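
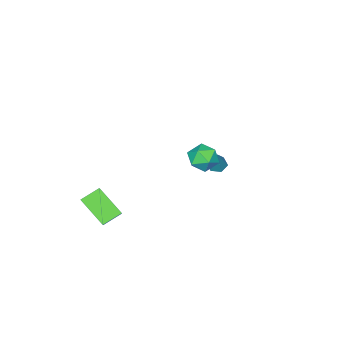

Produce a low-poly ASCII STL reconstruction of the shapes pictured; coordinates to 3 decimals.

solid 
facet normal -0.770 0.601 0.214
outer loop
vertex 0.274 2.047 1.591
vertex -0.259 1.271 1.854
vertex 0.288 1.735 2.518
endloop
endfacet
facet normal -0.149 0.937 0.317
outer loop
vertex 0.274 2.047 1.591
vertex 0.288 1.735 2.518
vertex 1.118 2.014 2.084
endloop
endfacet
facet normal 0.211 0.931 -0.299
outer loop
vertex 0.274 2.047 1.591
vertex 1.118 2.014 2.084
vertex 1.085 1.722 1.151
endloop
endfacet
facet normal -0.189 0.591 -0.784
outer loop
vertex 0.274 2.047 1.591
vertex 1.085 1.722 1.151
vertex 0.233 1.262 1.009
endloop
endfacet
facet normal -0.795 0.388 -0.467
outer loop
vertex 0.274 2.047 1.591
vertex 0.233 1.262 1.009
vertex -0.259 1.271 1.854
endloop
endfacet
facet normal 0.226 0.563 0.795
outer loop
vertex 1.118 2.014 2.084
vertex 0.288 1.735 2.518
vertex 1.107 1.218 2.651
endloop
endfacet
facet normal -0.779 0.021 0.627
outer loop
vertex 0.288 1.735 2.518
vertex -0.259 1.271 1.854
vertex 0.255 0.758 2.509
endloop
endfacet
facet normal -0.819 -0.326 -0.473
outer loop
vertex -0.259 1.271 1.854
vertex 0.233 1.262 1.009
vertex 0.222 0.466 1.576
endloop
endfacet
facet normal 0.163 0.004 -0.987
outer loop
vertex 0.233 1.262 1.009
vertex 1.085 1.722 1.151
vertex 1.052 0.745 1.142
endloop
endfacet
facet normal 0.809 0.553 -0.202
outer loop
vertex 1.085 1.722 1.151
vertex 1.118 2.014 2.084
vertex 1.599 1.209 1.806
endloop
endfacet
facet normal 0.189 -0.591 0.784
outer loop
vertex 1.066 0.433 2.069
vertex 1.107 1.218 2.651
vertex 0.255 0.758 2.509
endloop
endfacet
facet normal -0.211 -0.931 0.299
outer loop
vertex 1.066 0.433 2.069
vertex 0.255 0.758 2.509
vertex 0.222 0.466 1.576
endloop
endfacet
facet normal 0.149 -0.937 -0.317
outer loop
vertex 1.066 0.433 2.069
vertex 0.222 0.466 1.576
vertex 1.052 0.745 1.142
endloop
endfacet
facet normal 0.770 -0.601 -0.214
outer loop
vertex 1.066 0.433 2.069
vertex 1.052 0.745 1.142
vertex 1.599 1.209 1.806
endloop
endfacet
facet normal 0.795 -0.388 0.467
outer loop
vertex 1.066 0.433 2.069
vertex 1.599 1.209 1.806
vertex 1.107 1.218 2.651
endloop
endfacet
facet normal -0.163 -0.004 0.987
outer loop
vertex 0.255 0.758 2.509
vertex 1.107 1.218 2.651
vertex 0.288 1.735 2.518
endloop
endfacet
facet normal -0.809 -0.553 0.202
outer loop
vertex 0.222 0.466 1.576
vertex 0.255 0.758 2.509
vertex -0.259 1.271 1.854
endloop
endfacet
facet normal -0.226 -0.563 -0.795
outer loop
vertex 1.052 0.745 1.142
vertex 0.222 0.466 1.576
vertex 0.233 1.262 1.009
endloop
endfacet
facet normal 0.779 -0.021 -0.627
outer loop
vertex 1.599 1.209 1.806
vertex 1.052 0.745 1.142
vertex 1.085 1.722 1.151
endloop
endfacet
facet normal 0.819 0.326 0.473
outer loop
vertex 1.107 1.218 2.651
vertex 1.599 1.209 1.806
vertex 1.118 2.014 2.084
endloop
endfacet
facet normal -0.379 -0.319 -0.869
outer loop
vertex -3.618 -1.8 -3.483
vertex -4.197 -1.794 -3.233
vertex -3.971 -1.28 -3.52
endloop
endfacet
facet normal 0.815 0.538 -0.215
outer loop
vertex -3.618 -1.8 -3.483
vertex -3.971 -1.28 -3.52
vertex -3.523 -1.226 -1.687
endloop
endfacet
facet normal -0.378 -0.319 -0.869
outer loop
vertex -3.971 -1.28 -3.52
vertex -4.197 -1.794 -3.233
vertex -4.55 -1.273 -3.271
endloop
endfacet
facet normal -0.001 1.000 -0.029
outer loop
vertex -3.971 -1.28 -3.52
vertex -4.55 -1.273 -3.271
vertex -3.523 -1.226 -1.687
endloop
endfacet
facet normal -0.378 -0.320 -0.869
outer loop
vertex -4.55 -1.273 -3.271
vertex -4.197 -1.794 -3.233
vertex -4.775 -1.787 -2.984
endloop
endfacet
facet normal -0.705 0.555 0.441
outer loop
vertex -4.55 -1.273 -3.271
vertex -4.775 -1.787 -2.984
vertex -3.523 -1.226 -1.687
endloop
endfacet
facet normal -0.378 -0.318 -0.869
outer loop
vertex -4.775 -1.787 -2.984
vertex -4.197 -1.794 -3.233
vertex -4.423 -2.307 -2.947
endloop
endfacet
facet normal -0.594 -0.350 0.725
outer loop
vertex -4.775 -1.787 -2.984
vertex -4.423 -2.307 -2.947
vertex -3.523 -1.226 -1.687
endloop
endfacet
facet normal -0.378 -0.318 -0.869
outer loop
vertex -4.423 -2.307 -2.947
vertex -4.197 -1.794 -3.233
vertex -3.844 -2.314 -3.196
endloop
endfacet
facet normal 0.222 -0.813 0.539
outer loop
vertex -4.423 -2.307 -2.947
vertex -3.844 -2.314 -3.196
vertex -3.523 -1.226 -1.687
endloop
endfacet
facet normal -0.379 -0.319 -0.869
outer loop
vertex -3.844 -2.314 -3.196
vertex -4.197 -1.794 -3.233
vertex -3.618 -1.8 -3.483
endloop
endfacet
facet normal 0.927 -0.369 0.069
outer loop
vertex -3.844 -2.314 -3.196
vertex -3.618 -1.8 -3.483
vertex -3.523 -1.226 -1.687
endloop
endfacet
facet normal -0.553 -0.503 -0.664
outer loop
vertex 2.927 -4.381 -2.427
vertex 2.931 -2.725 -3.685
vertex 4.002 -4.814 -2.993
endloop
endfacet
facet normal -0.002 -0.796 0.605
outer loop
vertex 4.549 -4.315 -2.335
vertex 2.927 -4.381 -2.427
vertex 4.002 -4.814 -2.993
endloop
endfacet
facet normal -0.552 -0.503 -0.665
outer loop
vertex 4.002 -4.814 -2.993
vertex 2.931 -2.725 -3.685
vertex 4.006 -3.157 -4.251
endloop
endfacet
facet normal 0.834 -0.335 -0.439
outer loop
vertex 4.006 -3.157 -4.251
vertex 4.549 -4.315 -2.335
vertex 4.002 -4.814 -2.993
endloop
endfacet
facet normal -0.834 0.335 0.439
outer loop
vertex 2.927 -4.381 -2.427
vertex 3.478 -2.226 -3.027
vertex 2.931 -2.725 -3.685
endloop
endfacet
facet normal -0.002 -0.797 0.604
outer loop
vertex 3.474 -3.883 -1.769
vertex 2.927 -4.381 -2.427
vertex 4.549 -4.315 -2.335
endloop
endfacet
facet normal -0.834 0.335 0.439
outer loop
vertex 3.474 -3.883 -1.769
vertex 3.478 -2.226 -3.027
vertex 2.927 -4.381 -2.427
endloop
endfacet
facet normal 0.001 0.796 -0.605
outer loop
vertex 2.931 -2.725 -3.685
vertex 3.478 -2.226 -3.027
vertex 4.006 -3.157 -4.251
endloop
endfacet
facet normal 0.834 -0.335 -0.439
outer loop
vertex 4.553 -2.659 -3.593
vertex 4.549 -4.315 -2.335
vertex 4.006 -3.157 -4.251
endloop
endfacet
facet normal 0.002 0.796 -0.605
outer loop
vertex 4.006 -3.157 -4.251
vertex 3.478 -2.226 -3.027
vertex 4.553 -2.659 -3.593
endloop
endfacet
facet normal 0.552 0.503 0.665
outer loop
vertex 4.553 -2.659 -3.593
vertex 3.474 -3.883 -1.769
vertex 4.549 -4.315 -2.335
endloop
endfacet
facet normal 0.553 0.503 0.664
outer loop
vertex 3.478 -2.226 -3.027
vertex 3.474 -3.883 -1.769
vertex 4.553 -2.659 -3.593
endloop
endfacet

endsolid


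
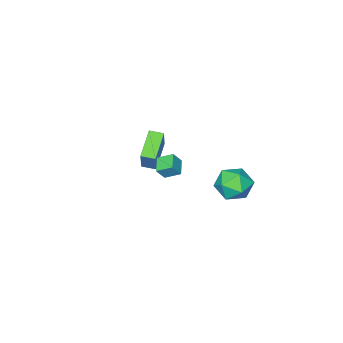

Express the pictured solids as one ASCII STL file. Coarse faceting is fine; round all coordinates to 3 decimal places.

solid 
facet normal -0.729 0.545 -0.413
outer loop
vertex -3.171 4.597 -2.275
vertex -3.973 3.766 -1.956
vertex -3.719 4.67 -1.211
endloop
endfacet
facet normal -0.204 0.964 -0.171
outer loop
vertex -3.171 4.597 -2.275
vertex -3.719 4.67 -1.211
vertex -2.546 4.903 -1.298
endloop
endfacet
facet normal 0.400 0.770 -0.497
outer loop
vertex -3.171 4.597 -2.275
vertex -2.546 4.903 -1.298
vertex -2.076 4.143 -2.097
endloop
endfacet
facet normal 0.249 0.232 -0.940
outer loop
vertex -3.171 4.597 -2.275
vertex -2.076 4.143 -2.097
vertex -2.958 3.44 -2.504
endloop
endfacet
facet normal -0.450 0.093 -0.888
outer loop
vertex -3.171 4.597 -2.275
vertex -2.958 3.44 -2.504
vertex -3.973 3.766 -1.956
endloop
endfacet
facet normal -0.128 0.840 0.528
outer loop
vertex -2.546 4.903 -1.298
vertex -3.719 4.67 -1.211
vertex -2.962 4.26 -0.376
endloop
endfacet
facet normal -0.977 0.162 0.136
outer loop
vertex -3.719 4.67 -1.211
vertex -3.973 3.766 -1.956
vertex -3.844 3.557 -0.783
endloop
endfacet
facet normal -0.525 -0.569 -0.633
outer loop
vertex -3.973 3.766 -1.956
vertex -2.958 3.44 -2.504
vertex -3.374 2.797 -1.582
endloop
endfacet
facet normal 0.605 -0.344 -0.718
outer loop
vertex -2.958 3.44 -2.504
vertex -2.076 4.143 -2.097
vertex -2.201 3.03 -1.669
endloop
endfacet
facet normal 0.851 0.526 0.000
outer loop
vertex -2.076 4.143 -2.097
vertex -2.546 4.903 -1.298
vertex -1.947 3.934 -0.924
endloop
endfacet
facet normal -0.249 -0.232 0.940
outer loop
vertex -2.749 3.103 -0.605
vertex -2.962 4.26 -0.376
vertex -3.844 3.557 -0.783
endloop
endfacet
facet normal -0.400 -0.770 0.497
outer loop
vertex -2.749 3.103 -0.605
vertex -3.844 3.557 -0.783
vertex -3.374 2.797 -1.582
endloop
endfacet
facet normal 0.204 -0.964 0.171
outer loop
vertex -2.749 3.103 -0.605
vertex -3.374 2.797 -1.582
vertex -2.201 3.03 -1.669
endloop
endfacet
facet normal 0.729 -0.545 0.413
outer loop
vertex -2.749 3.103 -0.605
vertex -2.201 3.03 -1.669
vertex -1.947 3.934 -0.924
endloop
endfacet
facet normal 0.450 -0.093 0.888
outer loop
vertex -2.749 3.103 -0.605
vertex -1.947 3.934 -0.924
vertex -2.962 4.26 -0.376
endloop
endfacet
facet normal -0.605 0.344 0.718
outer loop
vertex -3.844 3.557 -0.783
vertex -2.962 4.26 -0.376
vertex -3.719 4.67 -1.211
endloop
endfacet
facet normal -0.851 -0.526 -0.000
outer loop
vertex -3.374 2.797 -1.582
vertex -3.844 3.557 -0.783
vertex -3.973 3.766 -1.956
endloop
endfacet
facet normal 0.128 -0.840 -0.528
outer loop
vertex -2.201 3.03 -1.669
vertex -3.374 2.797 -1.582
vertex -2.958 3.44 -2.504
endloop
endfacet
facet normal 0.977 -0.162 -0.136
outer loop
vertex -1.947 3.934 -0.924
vertex -2.201 3.03 -1.669
vertex -2.076 4.143 -2.097
endloop
endfacet
facet normal 0.525 0.569 0.633
outer loop
vertex -2.962 4.26 -0.376
vertex -1.947 3.934 -0.924
vertex -2.546 4.903 -1.298
endloop
endfacet
facet normal -0.556 0.127 -0.821
outer loop
vertex -0.488 0.999 -0.144
vertex -1.011 1.739 0.325
vertex 0.185 1.697 -0.492
endloop
endfacet
facet normal 0.513 -0.724 -0.460
outer loop
vertex 0.691 1.581 0.255
vertex -0.488 0.999 -0.144
vertex 0.185 1.697 -0.492
endloop
endfacet
facet normal -0.556 0.127 -0.821
outer loop
vertex 0.185 1.697 -0.492
vertex -1.011 1.739 0.325
vertex -0.338 2.436 -0.023
endloop
endfacet
facet normal 0.654 0.677 -0.338
outer loop
vertex -0.338 2.436 -0.023
vertex 0.691 1.581 0.255
vertex 0.185 1.697 -0.492
endloop
endfacet
facet normal -0.654 -0.677 0.338
outer loop
vertex -0.488 0.999 -0.144
vertex -0.505 1.623 1.072
vertex -1.011 1.739 0.325
endloop
endfacet
facet normal 0.513 -0.725 -0.459
outer loop
vertex 0.018 0.884 0.603
vertex -0.488 0.999 -0.144
vertex 0.691 1.581 0.255
endloop
endfacet
facet normal -0.653 -0.677 0.338
outer loop
vertex 0.018 0.884 0.603
vertex -0.505 1.623 1.072
vertex -0.488 0.999 -0.144
endloop
endfacet
facet normal -0.513 0.725 0.460
outer loop
vertex -1.011 1.739 0.325
vertex -0.505 1.623 1.072
vertex -0.338 2.436 -0.023
endloop
endfacet
facet normal 0.654 0.677 -0.339
outer loop
vertex 0.168 2.321 0.724
vertex 0.691 1.581 0.255
vertex -0.338 2.436 -0.023
endloop
endfacet
facet normal -0.514 0.724 0.460
outer loop
vertex -0.338 2.436 -0.023
vertex -0.505 1.623 1.072
vertex 0.168 2.321 0.724
endloop
endfacet
facet normal 0.556 -0.127 0.821
outer loop
vertex 0.168 2.321 0.724
vertex 0.018 0.884 0.603
vertex 0.691 1.581 0.255
endloop
endfacet
facet normal 0.557 -0.127 0.821
outer loop
vertex -0.505 1.623 1.072
vertex 0.018 0.884 0.603
vertex 0.168 2.321 0.724
endloop
endfacet
facet normal -0.355 -0.380 -0.854
outer loop
vertex -4.101 -4.432 -3.197
vertex -4.611 -3.722 -3.301
vertex -2.663 -3.543 -4.189
endloop
endfacet
facet normal 0.580 -0.806 0.117
outer loop
vertex -1.929 -2.758 -2.419
vertex -4.101 -4.432 -3.197
vertex -2.663 -3.543 -4.189
endloop
endfacet
facet normal -0.355 -0.379 -0.855
outer loop
vertex -2.663 -3.543 -4.189
vertex -4.611 -3.722 -3.301
vertex -3.173 -2.833 -4.292
endloop
endfacet
facet normal 0.734 0.454 -0.506
outer loop
vertex -3.173 -2.833 -4.292
vertex -1.929 -2.758 -2.419
vertex -2.663 -3.543 -4.189
endloop
endfacet
facet normal -0.734 -0.453 0.505
outer loop
vertex -4.101 -4.432 -3.197
vertex -3.877 -2.937 -1.531
vertex -4.611 -3.722 -3.301
endloop
endfacet
facet normal 0.579 -0.806 0.117
outer loop
vertex -3.367 -3.647 -1.428
vertex -4.101 -4.432 -3.197
vertex -1.929 -2.758 -2.419
endloop
endfacet
facet normal -0.734 -0.454 0.506
outer loop
vertex -3.367 -3.647 -1.428
vertex -3.877 -2.937 -1.531
vertex -4.101 -4.432 -3.197
endloop
endfacet
facet normal -0.579 0.806 -0.117
outer loop
vertex -4.611 -3.722 -3.301
vertex -3.877 -2.937 -1.531
vertex -3.173 -2.833 -4.292
endloop
endfacet
facet normal 0.734 0.453 -0.506
outer loop
vertex -2.439 -2.048 -2.523
vertex -1.929 -2.758 -2.419
vertex -3.173 -2.833 -4.292
endloop
endfacet
facet normal -0.580 0.806 -0.117
outer loop
vertex -3.173 -2.833 -4.292
vertex -3.877 -2.937 -1.531
vertex -2.439 -2.048 -2.523
endloop
endfacet
facet normal 0.354 0.380 0.855
outer loop
vertex -2.439 -2.048 -2.523
vertex -3.367 -3.647 -1.428
vertex -1.929 -2.758 -2.419
endloop
endfacet
facet normal 0.355 0.379 0.855
outer loop
vertex -3.877 -2.937 -1.531
vertex -3.367 -3.647 -1.428
vertex -2.439 -2.048 -2.523
endloop
endfacet

endsolid


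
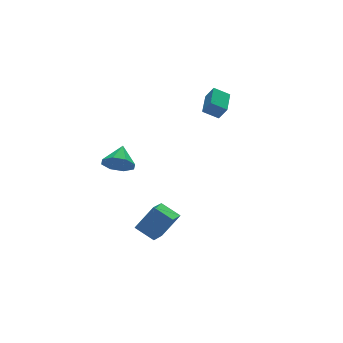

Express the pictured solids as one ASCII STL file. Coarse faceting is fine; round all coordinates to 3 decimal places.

solid 
facet normal -0.577 -0.793 -0.194
outer loop
vertex 2.867 2.389 3.967
vertex 2.546 2.835 3.096
vertex 3.735 1.897 3.395
endloop
endfacet
facet normal 0.312 -0.433 0.846
outer loop
vertex 4.774 3.325 3.744
vertex 2.867 2.389 3.967
vertex 3.735 1.897 3.395
endloop
endfacet
facet normal -0.577 -0.793 -0.194
outer loop
vertex 3.735 1.897 3.395
vertex 2.546 2.835 3.096
vertex 3.414 2.343 2.524
endloop
endfacet
facet normal 0.755 -0.428 -0.497
outer loop
vertex 3.414 2.343 2.524
vertex 4.774 3.325 3.744
vertex 3.735 1.897 3.395
endloop
endfacet
facet normal -0.755 0.428 0.497
outer loop
vertex 2.867 2.389 3.967
vertex 3.585 4.263 3.445
vertex 2.546 2.835 3.096
endloop
endfacet
facet normal 0.312 -0.433 0.846
outer loop
vertex 3.906 3.817 4.316
vertex 2.867 2.389 3.967
vertex 4.774 3.325 3.744
endloop
endfacet
facet normal -0.755 0.428 0.497
outer loop
vertex 3.906 3.817 4.316
vertex 3.585 4.263 3.445
vertex 2.867 2.389 3.967
endloop
endfacet
facet normal -0.312 0.433 -0.846
outer loop
vertex 2.546 2.835 3.096
vertex 3.585 4.263 3.445
vertex 3.414 2.343 2.524
endloop
endfacet
facet normal 0.755 -0.428 -0.497
outer loop
vertex 4.453 3.771 2.873
vertex 4.774 3.325 3.744
vertex 3.414 2.343 2.524
endloop
endfacet
facet normal -0.312 0.433 -0.846
outer loop
vertex 3.414 2.343 2.524
vertex 3.585 4.263 3.445
vertex 4.453 3.771 2.873
endloop
endfacet
facet normal 0.577 0.793 0.194
outer loop
vertex 4.453 3.771 2.873
vertex 3.906 3.817 4.316
vertex 4.774 3.325 3.744
endloop
endfacet
facet normal 0.577 0.793 0.194
outer loop
vertex 3.585 4.263 3.445
vertex 3.906 3.817 4.316
vertex 4.453 3.771 2.873
endloop
endfacet
facet normal -0.549 -0.655 -0.518
outer loop
vertex -3.456 0.276 1.206
vertex -4.31 0.599 1.703
vertex -3.818 0.877 0.83
endloop
endfacet
facet normal 0.886 0.329 -0.328
outer loop
vertex -3.456 0.276 1.206
vertex -3.818 0.877 0.83
vertex -3.47 1.601 2.497
endloop
endfacet
facet normal -0.550 -0.655 -0.518
outer loop
vertex -3.818 0.877 0.83
vertex -4.31 0.599 1.703
vertex -4.468 1.315 0.966
endloop
endfacet
facet normal 0.439 0.787 -0.433
outer loop
vertex -3.818 0.877 0.83
vertex -4.468 1.315 0.966
vertex -3.47 1.601 2.497
endloop
endfacet
facet normal -0.549 -0.655 -0.519
outer loop
vertex -4.468 1.315 0.966
vertex -4.31 0.599 1.703
vertex -5.026 1.334 1.533
endloop
endfacet
facet normal -0.093 0.988 -0.124
outer loop
vertex -4.468 1.315 0.966
vertex -5.026 1.334 1.533
vertex -3.47 1.601 2.497
endloop
endfacet
facet normal -0.550 -0.655 -0.518
outer loop
vertex -5.026 1.334 1.533
vertex -4.31 0.599 1.703
vertex -5.165 0.923 2.2
endloop
endfacet
facet normal -0.400 0.815 0.419
outer loop
vertex -5.026 1.334 1.533
vertex -5.165 0.923 2.2
vertex -3.47 1.601 2.497
endloop
endfacet
facet normal -0.550 -0.655 -0.519
outer loop
vertex -5.165 0.923 2.2
vertex -4.31 0.599 1.703
vertex -4.803 0.321 2.576
endloop
endfacet
facet normal -0.301 0.368 0.880
outer loop
vertex -5.165 0.923 2.2
vertex -4.803 0.321 2.576
vertex -3.47 1.601 2.497
endloop
endfacet
facet normal -0.550 -0.655 -0.519
outer loop
vertex -4.803 0.321 2.576
vertex -4.31 0.599 1.703
vertex -4.153 -0.117 2.44
endloop
endfacet
facet normal 0.145 -0.090 0.985
outer loop
vertex -4.803 0.321 2.576
vertex -4.153 -0.117 2.44
vertex -3.47 1.601 2.497
endloop
endfacet
facet normal -0.550 -0.655 -0.519
outer loop
vertex -4.153 -0.117 2.44
vertex -4.31 0.599 1.703
vertex -3.595 -0.136 1.873
endloop
endfacet
facet normal 0.677 -0.292 0.676
outer loop
vertex -4.153 -0.117 2.44
vertex -3.595 -0.136 1.873
vertex -3.47 1.601 2.497
endloop
endfacet
facet normal -0.550 -0.655 -0.519
outer loop
vertex -3.595 -0.136 1.873
vertex -4.31 0.599 1.703
vertex -3.456 0.276 1.206
endloop
endfacet
facet normal 0.984 -0.118 0.132
outer loop
vertex -3.595 -0.136 1.873
vertex -3.456 0.276 1.206
vertex -3.47 1.601 2.497
endloop
endfacet
facet normal -0.470 0.754 0.459
outer loop
vertex -2.827 -0.905 -1.578
vertex -1.724 0.157 -2.192
vertex -3.933 -0.652 -3.127
endloop
endfacet
facet normal -0.669 -0.644 0.372
outer loop
vertex -3.256 -1.737 -3.788
vertex -2.827 -0.905 -1.578
vertex -3.933 -0.652 -3.127
endloop
endfacet
facet normal -0.470 0.753 0.459
outer loop
vertex -3.933 -0.652 -3.127
vertex -1.724 0.157 -2.192
vertex -2.83 0.411 -3.741
endloop
endfacet
facet normal -0.576 0.132 -0.807
outer loop
vertex -2.83 0.411 -3.741
vertex -3.256 -1.737 -3.788
vertex -3.933 -0.652 -3.127
endloop
endfacet
facet normal 0.576 -0.132 0.807
outer loop
vertex -2.827 -0.905 -1.578
vertex -1.047 -0.928 -2.853
vertex -1.724 0.157 -2.192
endloop
endfacet
facet normal -0.669 -0.643 0.372
outer loop
vertex -2.15 -1.991 -2.239
vertex -2.827 -0.905 -1.578
vertex -3.256 -1.737 -3.788
endloop
endfacet
facet normal 0.576 -0.132 0.807
outer loop
vertex -2.15 -1.991 -2.239
vertex -1.047 -0.928 -2.853
vertex -2.827 -0.905 -1.578
endloop
endfacet
facet normal 0.669 0.644 -0.372
outer loop
vertex -1.724 0.157 -2.192
vertex -1.047 -0.928 -2.853
vertex -2.83 0.411 -3.741
endloop
endfacet
facet normal -0.576 0.132 -0.807
outer loop
vertex -2.153 -0.675 -4.402
vertex -3.256 -1.737 -3.788
vertex -2.83 0.411 -3.741
endloop
endfacet
facet normal 0.669 0.644 -0.372
outer loop
vertex -2.83 0.411 -3.741
vertex -1.047 -0.928 -2.853
vertex -2.153 -0.675 -4.402
endloop
endfacet
facet normal 0.470 -0.754 -0.459
outer loop
vertex -2.153 -0.675 -4.402
vertex -2.15 -1.991 -2.239
vertex -3.256 -1.737 -3.788
endloop
endfacet
facet normal 0.471 -0.753 -0.459
outer loop
vertex -1.047 -0.928 -2.853
vertex -2.15 -1.991 -2.239
vertex -2.153 -0.675 -4.402
endloop
endfacet

endsolid


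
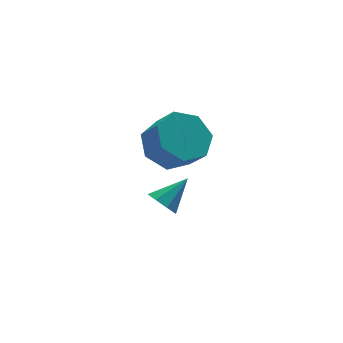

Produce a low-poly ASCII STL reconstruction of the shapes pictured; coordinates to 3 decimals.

solid 
facet normal -0.791 -0.158 -0.591
outer loop
vertex -1.726 -2.568 2.492
vertex -2.001 -2.746 2.908
vertex -1.927 -2.272 2.682
endloop
endfacet
facet normal 0.651 0.671 -0.356
outer loop
vertex -1.726 -2.568 2.492
vertex -1.927 -2.272 2.682
vertex -1.139 -2.574 3.552
endloop
endfacet
facet normal -0.791 -0.158 -0.591
outer loop
vertex -1.927 -2.272 2.682
vertex -2.001 -2.746 2.908
vertex -2.172 -2.254 3.005
endloop
endfacet
facet normal 0.233 0.965 0.123
outer loop
vertex -1.927 -2.272 2.682
vertex -2.172 -2.254 3.005
vertex -1.139 -2.574 3.552
endloop
endfacet
facet normal -0.791 -0.158 -0.592
outer loop
vertex -2.172 -2.254 3.005
vertex -2.001 -2.746 2.908
vertex -2.317 -2.524 3.271
endloop
endfacet
facet normal -0.129 0.730 0.671
outer loop
vertex -2.172 -2.254 3.005
vertex -2.317 -2.524 3.271
vertex -1.139 -2.574 3.552
endloop
endfacet
facet normal -0.791 -0.159 -0.591
outer loop
vertex -2.317 -2.524 3.271
vertex -2.001 -2.746 2.908
vertex -2.277 -2.924 3.325
endloop
endfacet
facet normal -0.226 0.108 0.968
outer loop
vertex -2.317 -2.524 3.271
vertex -2.277 -2.924 3.325
vertex -1.139 -2.574 3.552
endloop
endfacet
facet normal -0.791 -0.158 -0.591
outer loop
vertex -2.277 -2.924 3.325
vertex -2.001 -2.746 2.908
vertex -2.075 -3.22 3.134
endloop
endfacet
facet normal -0.001 -0.543 0.840
outer loop
vertex -2.277 -2.924 3.325
vertex -2.075 -3.22 3.134
vertex -1.139 -2.574 3.552
endloop
endfacet
facet normal -0.792 -0.157 -0.590
outer loop
vertex -2.075 -3.22 3.134
vertex -2.001 -2.746 2.908
vertex -1.831 -3.238 2.811
endloop
endfacet
facet normal 0.415 -0.835 0.360
outer loop
vertex -2.075 -3.22 3.134
vertex -1.831 -3.238 2.811
vertex -1.139 -2.574 3.552
endloop
endfacet
facet normal -0.791 -0.157 -0.591
outer loop
vertex -1.831 -3.238 2.811
vertex -2.001 -2.746 2.908
vertex -1.686 -2.968 2.545
endloop
endfacet
facet normal 0.777 -0.601 -0.187
outer loop
vertex -1.831 -3.238 2.811
vertex -1.686 -2.968 2.545
vertex -1.139 -2.574 3.552
endloop
endfacet
facet normal -0.791 -0.157 -0.591
outer loop
vertex -1.686 -2.968 2.545
vertex -2.001 -2.746 2.908
vertex -1.726 -2.568 2.492
endloop
endfacet
facet normal 0.875 0.023 -0.484
outer loop
vertex -1.686 -2.968 2.545
vertex -1.726 -2.568 2.492
vertex -1.139 -2.574 3.552
endloop
endfacet
facet normal -0.203 0.631 -0.749
outer loop
vertex 0.314 0.221 1.647
vertex -0.096 0.801 2.247
vertex 0.795 0.774 1.983
endloop
endfacet
facet normal 0.777 -0.362 -0.515
outer loop
vertex 0.314 0.221 1.647
vertex 0.795 0.774 1.983
vertex 0.526 -0.442 2.433
endloop
endfacet
facet normal 0.777 -0.362 -0.515
outer loop
vertex 0.526 -0.442 2.433
vertex 0.795 0.774 1.983
vertex 1.008 0.112 2.77
endloop
endfacet
facet normal 0.202 -0.631 0.749
outer loop
vertex 0.526 -0.442 2.433
vertex 1.008 0.112 2.77
vertex 0.116 0.139 3.033
endloop
endfacet
facet normal -0.203 0.631 -0.749
outer loop
vertex 0.795 0.774 1.983
vertex -0.096 0.801 2.247
vertex 0.605 1.348 2.518
endloop
endfacet
facet normal 0.950 0.311 0.004
outer loop
vertex 0.795 0.774 1.983
vertex 0.605 1.348 2.518
vertex 1.008 0.112 2.77
endloop
endfacet
facet normal 0.950 0.311 0.004
outer loop
vertex 1.008 0.112 2.77
vertex 0.605 1.348 2.518
vertex 0.818 0.686 3.304
endloop
endfacet
facet normal 0.202 -0.630 0.750
outer loop
vertex 1.008 0.112 2.77
vertex 0.818 0.686 3.304
vertex 0.116 0.139 3.033
endloop
endfacet
facet normal -0.202 0.630 -0.749
outer loop
vertex 0.605 1.348 2.518
vertex -0.096 0.801 2.247
vertex -0.113 1.51 2.848
endloop
endfacet
facet normal 0.408 0.750 0.521
outer loop
vertex 0.605 1.348 2.518
vertex -0.113 1.51 2.848
vertex 0.818 0.686 3.304
endloop
endfacet
facet normal 0.409 0.750 0.520
outer loop
vertex 0.818 0.686 3.304
vertex -0.113 1.51 2.848
vertex 0.1 0.848 3.635
endloop
endfacet
facet normal 0.203 -0.631 0.749
outer loop
vertex 0.818 0.686 3.304
vertex 0.1 0.848 3.635
vertex 0.116 0.139 3.033
endloop
endfacet
facet normal -0.203 0.630 -0.749
outer loop
vertex -0.113 1.51 2.848
vertex -0.096 0.801 2.247
vertex -0.818 1.138 2.726
endloop
endfacet
facet normal -0.441 0.624 0.645
outer loop
vertex -0.113 1.51 2.848
vertex -0.818 1.138 2.726
vertex 0.1 0.848 3.635
endloop
endfacet
facet normal -0.441 0.624 0.645
outer loop
vertex 0.1 0.848 3.635
vertex -0.818 1.138 2.726
vertex -0.606 0.476 3.512
endloop
endfacet
facet normal 0.202 -0.631 0.749
outer loop
vertex 0.1 0.848 3.635
vertex -0.606 0.476 3.512
vertex 0.116 0.139 3.033
endloop
endfacet
facet normal -0.202 0.631 -0.749
outer loop
vertex -0.818 1.138 2.726
vertex -0.096 0.801 2.247
vertex -0.98 0.513 2.243
endloop
endfacet
facet normal -0.959 0.029 0.283
outer loop
vertex -0.818 1.138 2.726
vertex -0.98 0.513 2.243
vertex -0.606 0.476 3.512
endloop
endfacet
facet normal -0.959 0.029 0.283
outer loop
vertex -0.606 0.476 3.512
vertex -0.98 0.513 2.243
vertex -0.768 -0.15 3.029
endloop
endfacet
facet normal 0.203 -0.631 0.749
outer loop
vertex -0.606 0.476 3.512
vertex -0.768 -0.15 3.029
vertex 0.116 0.139 3.033
endloop
endfacet
facet normal -0.202 0.631 -0.749
outer loop
vertex -0.98 0.513 2.243
vertex -0.096 0.801 2.247
vertex -0.476 0.104 1.762
endloop
endfacet
facet normal -0.755 -0.587 -0.292
outer loop
vertex -0.98 0.513 2.243
vertex -0.476 0.104 1.762
vertex -0.768 -0.15 3.029
endloop
endfacet
facet normal -0.754 -0.588 -0.292
outer loop
vertex -0.768 -0.15 3.029
vertex -0.476 0.104 1.762
vertex -0.264 -0.558 2.549
endloop
endfacet
facet normal 0.203 -0.631 0.749
outer loop
vertex -0.768 -0.15 3.029
vertex -0.264 -0.558 2.549
vertex 0.116 0.139 3.033
endloop
endfacet
facet normal -0.202 0.631 -0.749
outer loop
vertex -0.476 0.104 1.762
vertex -0.096 0.801 2.247
vertex 0.314 0.221 1.647
endloop
endfacet
facet normal 0.019 -0.763 -0.647
outer loop
vertex -0.476 0.104 1.762
vertex 0.314 0.221 1.647
vertex -0.264 -0.558 2.549
endloop
endfacet
facet normal 0.017 -0.762 -0.647
outer loop
vertex -0.264 -0.558 2.549
vertex 0.314 0.221 1.647
vertex 0.526 -0.442 2.433
endloop
endfacet
facet normal 0.203 -0.631 0.749
outer loop
vertex -0.264 -0.558 2.549
vertex 0.526 -0.442 2.433
vertex 0.116 0.139 3.033
endloop
endfacet

endsolid


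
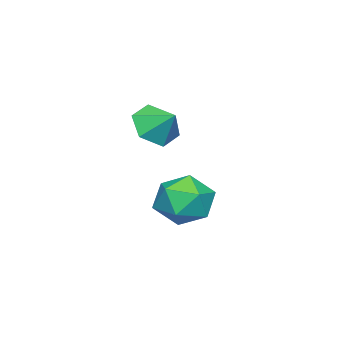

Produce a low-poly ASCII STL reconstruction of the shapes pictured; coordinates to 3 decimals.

solid 
facet normal -0.248 -0.776 -0.581
outer loop
vertex 1.001 3.162 2.404
vertex 0.139 3.259 2.642
vertex 0.459 3.695 1.923
endloop
endfacet
facet normal 0.758 0.635 -0.151
outer loop
vertex 1.001 3.162 2.404
vertex 0.459 3.695 1.923
vertex 0.401 4.081 3.258
endloop
endfacet
facet normal -0.247 -0.776 -0.581
outer loop
vertex 0.459 3.695 1.923
vertex 0.139 3.259 2.642
vertex -0.404 3.792 2.161
endloop
endfacet
facet normal 0.032 0.961 -0.276
outer loop
vertex 0.459 3.695 1.923
vertex -0.404 3.792 2.161
vertex 0.401 4.081 3.258
endloop
endfacet
facet normal -0.248 -0.776 -0.580
outer loop
vertex -0.404 3.792 2.161
vertex 0.139 3.259 2.642
vertex -0.724 3.356 2.881
endloop
endfacet
facet normal -0.579 0.785 0.218
outer loop
vertex -0.404 3.792 2.161
vertex -0.724 3.356 2.881
vertex 0.401 4.081 3.258
endloop
endfacet
facet normal -0.248 -0.776 -0.580
outer loop
vertex -0.724 3.356 2.881
vertex 0.139 3.259 2.642
vertex -0.181 2.823 3.362
endloop
endfacet
facet normal -0.464 0.284 0.839
outer loop
vertex -0.724 3.356 2.881
vertex -0.181 2.823 3.362
vertex 0.401 4.081 3.258
endloop
endfacet
facet normal -0.248 -0.776 -0.580
outer loop
vertex -0.181 2.823 3.362
vertex 0.139 3.259 2.642
vertex 0.681 2.726 3.123
endloop
endfacet
facet normal 0.263 -0.042 0.964
outer loop
vertex -0.181 2.823 3.362
vertex 0.681 2.726 3.123
vertex 0.401 4.081 3.258
endloop
endfacet
facet normal -0.248 -0.776 -0.581
outer loop
vertex 0.681 2.726 3.123
vertex 0.139 3.259 2.642
vertex 1.001 3.162 2.404
endloop
endfacet
facet normal 0.873 0.134 0.469
outer loop
vertex 0.681 2.726 3.123
vertex 1.001 3.162 2.404
vertex 0.401 4.081 3.258
endloop
endfacet
facet normal -0.940 0.335 -0.057
outer loop
vertex -1.692 3.929 -1.477
vertex -1.928 3.427 -0.535
vertex -1.561 4.457 -0.528
endloop
endfacet
facet normal -0.489 0.789 -0.372
outer loop
vertex -1.692 3.929 -1.477
vertex -1.561 4.457 -0.528
vertex -0.808 4.552 -1.316
endloop
endfacet
facet normal -0.146 0.436 -0.888
outer loop
vertex -1.692 3.929 -1.477
vertex -0.808 4.552 -1.316
vertex -0.71 3.581 -1.809
endloop
endfacet
facet normal -0.385 -0.236 -0.892
outer loop
vertex -1.692 3.929 -1.477
vertex -0.71 3.581 -1.809
vertex -1.402 2.885 -1.326
endloop
endfacet
facet normal -0.876 -0.298 -0.378
outer loop
vertex -1.692 3.929 -1.477
vertex -1.402 2.885 -1.326
vertex -1.928 3.427 -0.535
endloop
endfacet
facet normal -0.007 0.994 0.114
outer loop
vertex -0.808 4.552 -1.316
vertex -1.561 4.457 -0.528
vertex -0.498 4.435 -0.274
endloop
endfacet
facet normal -0.738 0.259 0.623
outer loop
vertex -1.561 4.457 -0.528
vertex -1.928 3.427 -0.535
vertex -1.19 3.739 0.209
endloop
endfacet
facet normal -0.635 -0.766 0.103
outer loop
vertex -1.928 3.427 -0.535
vertex -1.402 2.885 -1.326
vertex -1.092 2.768 -0.284
endloop
endfacet
facet normal 0.160 -0.665 -0.729
outer loop
vertex -1.402 2.885 -1.326
vertex -0.71 3.581 -1.809
vertex -0.339 2.863 -1.072
endloop
endfacet
facet normal 0.549 0.422 -0.722
outer loop
vertex -0.71 3.581 -1.809
vertex -0.808 4.552 -1.316
vertex 0.028 3.893 -1.065
endloop
endfacet
facet normal 0.385 0.236 0.892
outer loop
vertex -0.208 3.391 -0.123
vertex -0.498 4.435 -0.274
vertex -1.19 3.739 0.209
endloop
endfacet
facet normal 0.146 -0.436 0.888
outer loop
vertex -0.208 3.391 -0.123
vertex -1.19 3.739 0.209
vertex -1.092 2.768 -0.284
endloop
endfacet
facet normal 0.489 -0.789 0.372
outer loop
vertex -0.208 3.391 -0.123
vertex -1.092 2.768 -0.284
vertex -0.339 2.863 -1.072
endloop
endfacet
facet normal 0.940 -0.335 0.057
outer loop
vertex -0.208 3.391 -0.123
vertex -0.339 2.863 -1.072
vertex 0.028 3.893 -1.065
endloop
endfacet
facet normal 0.876 0.298 0.378
outer loop
vertex -0.208 3.391 -0.123
vertex 0.028 3.893 -1.065
vertex -0.498 4.435 -0.274
endloop
endfacet
facet normal -0.160 0.665 0.729
outer loop
vertex -1.19 3.739 0.209
vertex -0.498 4.435 -0.274
vertex -1.561 4.457 -0.528
endloop
endfacet
facet normal -0.549 -0.422 0.722
outer loop
vertex -1.092 2.768 -0.284
vertex -1.19 3.739 0.209
vertex -1.928 3.427 -0.535
endloop
endfacet
facet normal 0.007 -0.994 -0.114
outer loop
vertex -0.339 2.863 -1.072
vertex -1.092 2.768 -0.284
vertex -1.402 2.885 -1.326
endloop
endfacet
facet normal 0.738 -0.259 -0.623
outer loop
vertex 0.028 3.893 -1.065
vertex -0.339 2.863 -1.072
vertex -0.71 3.581 -1.809
endloop
endfacet
facet normal 0.635 0.766 -0.103
outer loop
vertex -0.498 4.435 -0.274
vertex 0.028 3.893 -1.065
vertex -0.808 4.552 -1.316
endloop
endfacet

endsolid


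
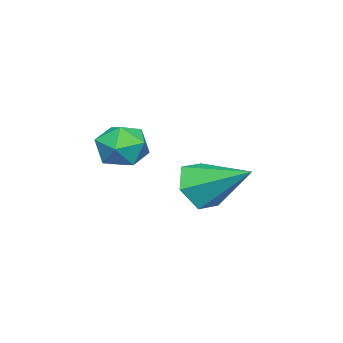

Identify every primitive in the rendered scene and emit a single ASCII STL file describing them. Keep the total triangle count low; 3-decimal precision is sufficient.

solid 
facet normal -0.121 -0.876 -0.466
outer loop
vertex 1.401 1.739 -2.774
vertex 0.787 1.492 -2.151
vertex 0.521 1.929 -2.903
endloop
endfacet
facet normal 0.251 0.738 -0.626
outer loop
vertex 1.401 1.739 -2.774
vertex 0.521 1.929 -2.903
vertex 1.013 3.148 -1.269
endloop
endfacet
facet normal -0.120 -0.876 -0.467
outer loop
vertex 0.521 1.929 -2.903
vertex 0.787 1.492 -2.151
vertex -0.094 1.681 -2.28
endloop
endfacet
facet normal -0.625 0.704 -0.337
outer loop
vertex 0.521 1.929 -2.903
vertex -0.094 1.681 -2.28
vertex 1.013 3.148 -1.269
endloop
endfacet
facet normal -0.120 -0.876 -0.466
outer loop
vertex -0.094 1.681 -2.28
vertex 0.787 1.492 -2.151
vertex 0.172 1.244 -1.527
endloop
endfacet
facet normal -0.830 0.303 0.469
outer loop
vertex -0.094 1.681 -2.28
vertex 0.172 1.244 -1.527
vertex 1.013 3.148 -1.269
endloop
endfacet
facet normal -0.120 -0.876 -0.466
outer loop
vertex 0.172 1.244 -1.527
vertex 0.787 1.492 -2.151
vertex 1.053 1.055 -1.398
endloop
endfacet
facet normal -0.158 -0.064 0.985
outer loop
vertex 0.172 1.244 -1.527
vertex 1.053 1.055 -1.398
vertex 1.013 3.148 -1.269
endloop
endfacet
facet normal -0.120 -0.876 -0.466
outer loop
vertex 1.053 1.055 -1.398
vertex 0.787 1.492 -2.151
vertex 1.667 1.303 -2.022
endloop
endfacet
facet normal 0.718 -0.029 0.695
outer loop
vertex 1.053 1.055 -1.398
vertex 1.667 1.303 -2.022
vertex 1.013 3.148 -1.269
endloop
endfacet
facet normal -0.120 -0.877 -0.466
outer loop
vertex 1.667 1.303 -2.022
vertex 0.787 1.492 -2.151
vertex 1.401 1.739 -2.774
endloop
endfacet
facet normal 0.922 0.372 -0.110
outer loop
vertex 1.667 1.303 -2.022
vertex 1.401 1.739 -2.774
vertex 1.013 3.148 -1.269
endloop
endfacet
facet normal 0.008 0.961 -0.277
outer loop
vertex 1.546 -0.169 -1.369
vertex 0.707 -0.097 -1.142
vertex 1.333 0.067 -0.556
endloop
endfacet
facet normal 0.652 0.757 -0.049
outer loop
vertex 1.546 -0.169 -1.369
vertex 1.333 0.067 -0.556
vertex 1.982 -0.501 -0.69
endloop
endfacet
facet normal 0.866 0.210 -0.453
outer loop
vertex 1.546 -0.169 -1.369
vertex 1.982 -0.501 -0.69
vertex 1.757 -1.015 -1.358
endloop
endfacet
facet normal 0.354 0.076 -0.932
outer loop
vertex 1.546 -0.169 -1.369
vertex 1.757 -1.015 -1.358
vertex 0.969 -0.765 -1.637
endloop
endfacet
facet normal -0.176 0.541 -0.823
outer loop
vertex 1.546 -0.169 -1.369
vertex 0.969 -0.765 -1.637
vertex 0.707 -0.097 -1.142
endloop
endfacet
facet normal 0.584 0.520 0.623
outer loop
vertex 1.982 -0.501 -0.69
vertex 1.333 0.067 -0.556
vertex 1.411 -0.635 -0.043
endloop
endfacet
facet normal -0.459 0.852 0.252
outer loop
vertex 1.333 0.067 -0.556
vertex 0.707 -0.097 -1.142
vertex 0.623 -0.385 -0.322
endloop
endfacet
facet normal -0.756 0.172 -0.632
outer loop
vertex 0.707 -0.097 -1.142
vertex 0.969 -0.765 -1.637
vertex 0.398 -0.899 -0.99
endloop
endfacet
facet normal 0.102 -0.579 -0.809
outer loop
vertex 0.969 -0.765 -1.637
vertex 1.757 -1.015 -1.358
vertex 1.047 -1.467 -1.124
endloop
endfacet
facet normal 0.931 -0.365 -0.033
outer loop
vertex 1.757 -1.015 -1.358
vertex 1.982 -0.501 -0.69
vertex 1.673 -1.303 -0.538
endloop
endfacet
facet normal -0.354 -0.076 0.932
outer loop
vertex 0.834 -1.231 -0.311
vertex 1.411 -0.635 -0.043
vertex 0.623 -0.385 -0.322
endloop
endfacet
facet normal -0.866 -0.210 0.453
outer loop
vertex 0.834 -1.231 -0.311
vertex 0.623 -0.385 -0.322
vertex 0.398 -0.899 -0.99
endloop
endfacet
facet normal -0.652 -0.757 0.049
outer loop
vertex 0.834 -1.231 -0.311
vertex 0.398 -0.899 -0.99
vertex 1.047 -1.467 -1.124
endloop
endfacet
facet normal -0.008 -0.961 0.277
outer loop
vertex 0.834 -1.231 -0.311
vertex 1.047 -1.467 -1.124
vertex 1.673 -1.303 -0.538
endloop
endfacet
facet normal 0.176 -0.541 0.823
outer loop
vertex 0.834 -1.231 -0.311
vertex 1.673 -1.303 -0.538
vertex 1.411 -0.635 -0.043
endloop
endfacet
facet normal -0.102 0.579 0.809
outer loop
vertex 0.623 -0.385 -0.322
vertex 1.411 -0.635 -0.043
vertex 1.333 0.067 -0.556
endloop
endfacet
facet normal -0.931 0.365 0.033
outer loop
vertex 0.398 -0.899 -0.99
vertex 0.623 -0.385 -0.322
vertex 0.707 -0.097 -1.142
endloop
endfacet
facet normal -0.584 -0.520 -0.623
outer loop
vertex 1.047 -1.467 -1.124
vertex 0.398 -0.899 -0.99
vertex 0.969 -0.765 -1.637
endloop
endfacet
facet normal 0.459 -0.852 -0.252
outer loop
vertex 1.673 -1.303 -0.538
vertex 1.047 -1.467 -1.124
vertex 1.757 -1.015 -1.358
endloop
endfacet
facet normal 0.756 -0.172 0.632
outer loop
vertex 1.411 -0.635 -0.043
vertex 1.673 -1.303 -0.538
vertex 1.982 -0.501 -0.69
endloop
endfacet

endsolid


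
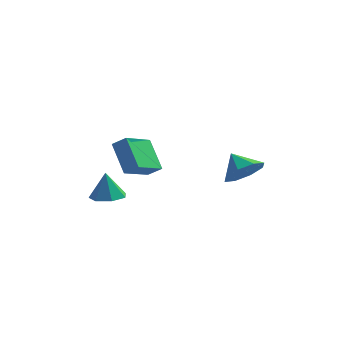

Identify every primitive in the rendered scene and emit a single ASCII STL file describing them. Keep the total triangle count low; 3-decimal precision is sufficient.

solid 
facet normal 0.117 -0.138 -0.984
outer loop
vertex -2.777 -0.31 -0.137
vertex -3.627 -0.167 -0.258
vertex -2.974 0.408 -0.261
endloop
endfacet
facet normal 0.782 0.308 0.542
outer loop
vertex -2.777 -0.31 -0.137
vertex -2.974 0.408 -0.261
vertex -3.793 0.027 1.138
endloop
endfacet
facet normal 0.117 -0.138 -0.983
outer loop
vertex -2.974 0.408 -0.261
vertex -3.627 -0.167 -0.258
vertex -3.663 0.693 -0.383
endloop
endfacet
facet normal 0.287 0.868 0.405
outer loop
vertex -2.974 0.408 -0.261
vertex -3.663 0.693 -0.383
vertex -3.793 0.027 1.138
endloop
endfacet
facet normal 0.117 -0.138 -0.983
outer loop
vertex -3.663 0.693 -0.383
vertex -3.627 -0.167 -0.258
vertex -4.324 0.33 -0.411
endloop
endfacet
facet normal -0.466 0.824 0.321
outer loop
vertex -3.663 0.693 -0.383
vertex -4.324 0.33 -0.411
vertex -3.793 0.027 1.138
endloop
endfacet
facet normal 0.118 -0.138 -0.983
outer loop
vertex -4.324 0.33 -0.411
vertex -3.627 -0.167 -0.258
vertex -4.46 -0.408 -0.324
endloop
endfacet
facet normal -0.912 0.210 0.354
outer loop
vertex -4.324 0.33 -0.411
vertex -4.46 -0.408 -0.324
vertex -3.793 0.027 1.138
endloop
endfacet
facet normal 0.117 -0.137 -0.984
outer loop
vertex -4.46 -0.408 -0.324
vertex -3.627 -0.167 -0.258
vertex -3.968 -0.964 -0.188
endloop
endfacet
facet normal -0.713 -0.514 0.478
outer loop
vertex -4.46 -0.408 -0.324
vertex -3.968 -0.964 -0.188
vertex -3.793 0.027 1.138
endloop
endfacet
facet normal 0.117 -0.136 -0.984
outer loop
vertex -3.968 -0.964 -0.188
vertex -3.627 -0.167 -0.258
vertex -3.219 -0.921 -0.105
endloop
endfacet
facet normal -0.021 -0.800 0.600
outer loop
vertex -3.968 -0.964 -0.188
vertex -3.219 -0.921 -0.105
vertex -3.793 0.027 1.138
endloop
endfacet
facet normal 0.117 -0.136 -0.984
outer loop
vertex -3.219 -0.921 -0.105
vertex -3.627 -0.167 -0.258
vertex -2.777 -0.31 -0.137
endloop
endfacet
facet normal 0.645 -0.434 0.629
outer loop
vertex -3.219 -0.921 -0.105
vertex -2.777 -0.31 -0.137
vertex -3.793 0.027 1.138
endloop
endfacet
facet normal 0.604 -0.491 -0.628
outer loop
vertex 3.045 2.016 1.708
vertex 2.207 1.726 1.128
vertex 2.872 2.551 1.123
endloop
endfacet
facet normal 0.243 0.751 0.615
outer loop
vertex 3.045 2.016 1.708
vertex 2.872 2.551 1.123
vertex 1.433 2.354 1.932
endloop
endfacet
facet normal 0.604 -0.491 -0.628
outer loop
vertex 2.872 2.551 1.123
vertex 2.207 1.726 1.128
vertex 2.309 2.602 0.541
endloop
endfacet
facet normal -0.056 0.988 0.141
outer loop
vertex 2.872 2.551 1.123
vertex 2.309 2.602 0.541
vertex 1.433 2.354 1.932
endloop
endfacet
facet normal 0.604 -0.491 -0.628
outer loop
vertex 2.309 2.602 0.541
vertex 2.207 1.726 1.128
vertex 1.686 2.14 0.303
endloop
endfacet
facet normal -0.536 0.822 -0.191
outer loop
vertex 2.309 2.602 0.541
vertex 1.686 2.14 0.303
vertex 1.433 2.354 1.932
endloop
endfacet
facet normal 0.604 -0.491 -0.628
outer loop
vertex 1.686 2.14 0.303
vertex 2.207 1.726 1.128
vertex 1.368 1.436 0.548
endloop
endfacet
facet normal -0.918 0.349 -0.188
outer loop
vertex 1.686 2.14 0.303
vertex 1.368 1.436 0.548
vertex 1.433 2.354 1.932
endloop
endfacet
facet normal 0.604 -0.491 -0.628
outer loop
vertex 1.368 1.436 0.548
vertex 2.207 1.726 1.128
vertex 1.541 0.901 1.133
endloop
endfacet
facet normal -0.977 -0.154 0.148
outer loop
vertex 1.368 1.436 0.548
vertex 1.541 0.901 1.133
vertex 1.433 2.354 1.932
endloop
endfacet
facet normal 0.604 -0.491 -0.628
outer loop
vertex 1.541 0.901 1.133
vertex 2.207 1.726 1.128
vertex 2.104 0.849 1.715
endloop
endfacet
facet normal -0.678 -0.392 0.621
outer loop
vertex 1.541 0.901 1.133
vertex 2.104 0.849 1.715
vertex 1.433 2.354 1.932
endloop
endfacet
facet normal 0.605 -0.491 -0.627
outer loop
vertex 2.104 0.849 1.715
vertex 2.207 1.726 1.128
vertex 2.727 1.311 1.954
endloop
endfacet
facet normal -0.198 -0.226 0.954
outer loop
vertex 2.104 0.849 1.715
vertex 2.727 1.311 1.954
vertex 1.433 2.354 1.932
endloop
endfacet
facet normal 0.604 -0.491 -0.627
outer loop
vertex 2.727 1.311 1.954
vertex 2.207 1.726 1.128
vertex 3.045 2.016 1.708
endloop
endfacet
facet normal 0.184 0.249 0.951
outer loop
vertex 2.727 1.311 1.954
vertex 3.045 2.016 1.708
vertex 1.433 2.354 1.932
endloop
endfacet
facet normal -0.804 0.052 -0.592
outer loop
vertex -3.442 -0.069 3.062
vertex -2.781 1.446 2.299
vertex -2.594 -1.062 1.823
endloop
endfacet
facet normal -0.363 -0.832 0.419
outer loop
vertex -1.919 -1.106 2.321
vertex -3.442 -0.069 3.062
vertex -2.594 -1.062 1.823
endloop
endfacet
facet normal -0.804 0.053 -0.593
outer loop
vertex -2.594 -1.062 1.823
vertex -2.781 1.446 2.299
vertex -1.933 0.453 1.061
endloop
endfacet
facet normal 0.472 -0.552 -0.688
outer loop
vertex -1.933 0.453 1.061
vertex -1.919 -1.106 2.321
vertex -2.594 -1.062 1.823
endloop
endfacet
facet normal -0.471 0.552 0.688
outer loop
vertex -3.442 -0.069 3.062
vertex -2.106 1.402 2.797
vertex -2.781 1.446 2.299
endloop
endfacet
facet normal -0.363 -0.832 0.419
outer loop
vertex -2.767 -0.113 3.559
vertex -3.442 -0.069 3.062
vertex -1.919 -1.106 2.321
endloop
endfacet
facet normal -0.471 0.552 0.688
outer loop
vertex -2.767 -0.113 3.559
vertex -2.106 1.402 2.797
vertex -3.442 -0.069 3.062
endloop
endfacet
facet normal 0.363 0.832 -0.419
outer loop
vertex -2.781 1.446 2.299
vertex -2.106 1.402 2.797
vertex -1.933 0.453 1.061
endloop
endfacet
facet normal 0.471 -0.552 -0.688
outer loop
vertex -1.258 0.409 1.558
vertex -1.919 -1.106 2.321
vertex -1.933 0.453 1.061
endloop
endfacet
facet normal 0.363 0.832 -0.419
outer loop
vertex -1.933 0.453 1.061
vertex -2.106 1.402 2.797
vertex -1.258 0.409 1.558
endloop
endfacet
facet normal 0.804 -0.052 0.593
outer loop
vertex -1.258 0.409 1.558
vertex -2.767 -0.113 3.559
vertex -1.919 -1.106 2.321
endloop
endfacet
facet normal 0.804 -0.053 0.592
outer loop
vertex -2.106 1.402 2.797
vertex -2.767 -0.113 3.559
vertex -1.258 0.409 1.558
endloop
endfacet

endsolid


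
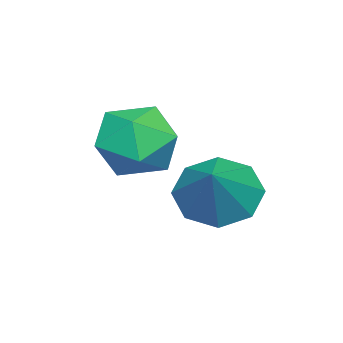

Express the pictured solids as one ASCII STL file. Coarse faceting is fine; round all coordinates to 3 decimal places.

solid 
facet normal -0.746 -0.205 -0.633
outer loop
vertex 2.375 2.043 -0.369
vertex 1.728 1.776 0.48
vertex 1.943 2.702 -0.073
endloop
endfacet
facet normal 0.736 0.612 -0.289
outer loop
vertex 2.375 2.043 -0.369
vertex 1.943 2.702 -0.073
vertex 3.072 2.144 1.62
endloop
endfacet
facet normal -0.746 -0.205 -0.633
outer loop
vertex 1.943 2.702 -0.073
vertex 1.728 1.776 0.48
vertex 1.385 2.819 0.547
endloop
endfacet
facet normal 0.312 0.944 0.103
outer loop
vertex 1.943 2.702 -0.073
vertex 1.385 2.819 0.547
vertex 3.072 2.144 1.62
endloop
endfacet
facet normal -0.746 -0.205 -0.634
outer loop
vertex 1.385 2.819 0.547
vertex 1.728 1.776 0.48
vertex 1.028 2.324 1.127
endloop
endfacet
facet normal -0.080 0.782 0.618
outer loop
vertex 1.385 2.819 0.547
vertex 1.028 2.324 1.127
vertex 3.072 2.144 1.62
endloop
endfacet
facet normal -0.746 -0.205 -0.634
outer loop
vertex 1.028 2.324 1.127
vertex 1.728 1.776 0.48
vertex 1.081 1.508 1.328
endloop
endfacet
facet normal -0.210 0.221 0.952
outer loop
vertex 1.028 2.324 1.127
vertex 1.081 1.508 1.328
vertex 3.072 2.144 1.62
endloop
endfacet
facet normal -0.746 -0.205 -0.634
outer loop
vertex 1.081 1.508 1.328
vertex 1.728 1.776 0.48
vertex 1.514 0.849 1.032
endloop
endfacet
facet normal -0.002 -0.411 0.912
outer loop
vertex 1.081 1.508 1.328
vertex 1.514 0.849 1.032
vertex 3.072 2.144 1.62
endloop
endfacet
facet normal -0.746 -0.205 -0.634
outer loop
vertex 1.514 0.849 1.032
vertex 1.728 1.776 0.48
vertex 2.072 0.733 0.413
endloop
endfacet
facet normal 0.422 -0.743 0.519
outer loop
vertex 1.514 0.849 1.032
vertex 2.072 0.733 0.413
vertex 3.072 2.144 1.62
endloop
endfacet
facet normal -0.747 -0.206 -0.632
outer loop
vertex 2.072 0.733 0.413
vertex 1.728 1.776 0.48
vertex 2.428 1.227 -0.168
endloop
endfacet
facet normal 0.814 -0.581 0.005
outer loop
vertex 2.072 0.733 0.413
vertex 2.428 1.227 -0.168
vertex 3.072 2.144 1.62
endloop
endfacet
facet normal -0.747 -0.204 -0.633
outer loop
vertex 2.428 1.227 -0.168
vertex 1.728 1.776 0.48
vertex 2.375 2.043 -0.369
endloop
endfacet
facet normal 0.944 -0.020 -0.330
outer loop
vertex 2.428 1.227 -0.168
vertex 2.375 2.043 -0.369
vertex 3.072 2.144 1.62
endloop
endfacet
facet normal -0.497 0.737 0.458
outer loop
vertex 3.45 1.478 2.829
vertex 2.46 1.051 2.441
vertex 2.877 0.704 3.451
endloop
endfacet
facet normal 0.102 0.576 0.811
outer loop
vertex 3.45 1.478 2.829
vertex 2.877 0.704 3.451
vertex 4.017 0.634 3.357
endloop
endfacet
facet normal 0.651 0.666 0.365
outer loop
vertex 3.45 1.478 2.829
vertex 4.017 0.634 3.357
vertex 4.305 0.937 2.29
endloop
endfacet
facet normal 0.391 0.882 -0.264
outer loop
vertex 3.45 1.478 2.829
vertex 4.305 0.937 2.29
vertex 3.342 1.195 1.724
endloop
endfacet
facet normal -0.318 0.925 -0.206
outer loop
vertex 3.45 1.478 2.829
vertex 3.342 1.195 1.724
vertex 2.46 1.051 2.441
endloop
endfacet
facet normal 0.075 -0.114 0.991
outer loop
vertex 4.017 0.634 3.357
vertex 2.877 0.704 3.451
vertex 3.378 -0.315 3.296
endloop
endfacet
facet normal -0.896 0.146 0.420
outer loop
vertex 2.877 0.704 3.451
vertex 2.46 1.051 2.441
vertex 2.415 -0.057 2.73
endloop
endfacet
facet normal -0.606 0.450 -0.655
outer loop
vertex 2.46 1.051 2.441
vertex 3.342 1.195 1.724
vertex 2.703 0.246 1.663
endloop
endfacet
facet normal 0.542 0.381 -0.749
outer loop
vertex 3.342 1.195 1.724
vertex 4.305 0.937 2.29
vertex 3.843 0.176 1.569
endloop
endfacet
facet normal 0.963 0.031 0.269
outer loop
vertex 4.305 0.937 2.29
vertex 4.017 0.634 3.357
vertex 4.26 -0.171 2.579
endloop
endfacet
facet normal -0.391 -0.882 0.264
outer loop
vertex 3.27 -0.598 2.191
vertex 3.378 -0.315 3.296
vertex 2.415 -0.057 2.73
endloop
endfacet
facet normal -0.651 -0.666 -0.365
outer loop
vertex 3.27 -0.598 2.191
vertex 2.415 -0.057 2.73
vertex 2.703 0.246 1.663
endloop
endfacet
facet normal -0.102 -0.576 -0.811
outer loop
vertex 3.27 -0.598 2.191
vertex 2.703 0.246 1.663
vertex 3.843 0.176 1.569
endloop
endfacet
facet normal 0.497 -0.737 -0.458
outer loop
vertex 3.27 -0.598 2.191
vertex 3.843 0.176 1.569
vertex 4.26 -0.171 2.579
endloop
endfacet
facet normal 0.318 -0.925 0.206
outer loop
vertex 3.27 -0.598 2.191
vertex 4.26 -0.171 2.579
vertex 3.378 -0.315 3.296
endloop
endfacet
facet normal -0.542 -0.381 0.749
outer loop
vertex 2.415 -0.057 2.73
vertex 3.378 -0.315 3.296
vertex 2.877 0.704 3.451
endloop
endfacet
facet normal -0.963 -0.031 -0.269
outer loop
vertex 2.703 0.246 1.663
vertex 2.415 -0.057 2.73
vertex 2.46 1.051 2.441
endloop
endfacet
facet normal -0.075 0.114 -0.991
outer loop
vertex 3.843 0.176 1.569
vertex 2.703 0.246 1.663
vertex 3.342 1.195 1.724
endloop
endfacet
facet normal 0.896 -0.146 -0.420
outer loop
vertex 4.26 -0.171 2.579
vertex 3.843 0.176 1.569
vertex 4.305 0.937 2.29
endloop
endfacet
facet normal 0.606 -0.450 0.655
outer loop
vertex 3.378 -0.315 3.296
vertex 4.26 -0.171 2.579
vertex 4.017 0.634 3.357
endloop
endfacet

endsolid


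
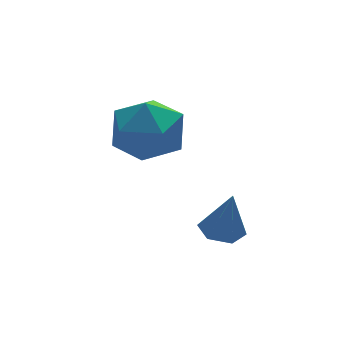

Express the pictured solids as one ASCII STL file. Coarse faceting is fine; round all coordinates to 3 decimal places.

solid 
facet normal 0.525 0.178 0.833
outer loop
vertex 1.84 -0.001 0.872
vertex 1.185 -0.855 1.467
vertex 2.22 -1.171 0.882
endloop
endfacet
facet normal 0.920 0.301 0.251
outer loop
vertex 1.84 -0.001 0.872
vertex 2.22 -1.171 0.882
vertex 2.287 -0.511 -0.154
endloop
endfacet
facet normal 0.588 0.796 -0.140
outer loop
vertex 1.84 -0.001 0.872
vertex 2.287 -0.511 -0.154
vertex 1.294 0.213 -0.209
endloop
endfacet
facet normal -0.011 0.980 0.200
outer loop
vertex 1.84 -0.001 0.872
vertex 1.294 0.213 -0.209
vertex 0.613 0.001 0.793
endloop
endfacet
facet normal -0.051 0.597 0.801
outer loop
vertex 1.84 -0.001 0.872
vertex 0.613 0.001 0.793
vertex 1.185 -0.855 1.467
endloop
endfacet
facet normal 0.944 -0.302 -0.131
outer loop
vertex 2.287 -0.511 -0.154
vertex 2.22 -1.171 0.882
vertex 1.907 -1.681 -0.193
endloop
endfacet
facet normal 0.305 -0.501 0.810
outer loop
vertex 2.22 -1.171 0.882
vertex 1.185 -0.855 1.467
vertex 1.226 -1.893 0.809
endloop
endfacet
facet normal -0.627 0.178 0.758
outer loop
vertex 1.185 -0.855 1.467
vertex 0.613 0.001 0.793
vertex 0.233 -1.169 0.754
endloop
endfacet
facet normal -0.564 0.798 -0.214
outer loop
vertex 0.613 0.001 0.793
vertex 1.294 0.213 -0.209
vertex 0.3 -0.509 -0.282
endloop
endfacet
facet normal 0.407 0.500 -0.764
outer loop
vertex 1.294 0.213 -0.209
vertex 2.287 -0.511 -0.154
vertex 1.335 -0.825 -0.867
endloop
endfacet
facet normal 0.011 -0.980 -0.200
outer loop
vertex 0.68 -1.679 -0.272
vertex 1.907 -1.681 -0.193
vertex 1.226 -1.893 0.809
endloop
endfacet
facet normal -0.588 -0.796 0.140
outer loop
vertex 0.68 -1.679 -0.272
vertex 1.226 -1.893 0.809
vertex 0.233 -1.169 0.754
endloop
endfacet
facet normal -0.920 -0.301 -0.251
outer loop
vertex 0.68 -1.679 -0.272
vertex 0.233 -1.169 0.754
vertex 0.3 -0.509 -0.282
endloop
endfacet
facet normal -0.525 -0.178 -0.833
outer loop
vertex 0.68 -1.679 -0.272
vertex 0.3 -0.509 -0.282
vertex 1.335 -0.825 -0.867
endloop
endfacet
facet normal 0.051 -0.597 -0.801
outer loop
vertex 0.68 -1.679 -0.272
vertex 1.335 -0.825 -0.867
vertex 1.907 -1.681 -0.193
endloop
endfacet
facet normal 0.564 -0.798 0.214
outer loop
vertex 1.226 -1.893 0.809
vertex 1.907 -1.681 -0.193
vertex 2.22 -1.171 0.882
endloop
endfacet
facet normal -0.407 -0.500 0.764
outer loop
vertex 0.233 -1.169 0.754
vertex 1.226 -1.893 0.809
vertex 1.185 -0.855 1.467
endloop
endfacet
facet normal -0.944 0.302 0.131
outer loop
vertex 0.3 -0.509 -0.282
vertex 0.233 -1.169 0.754
vertex 0.613 0.001 0.793
endloop
endfacet
facet normal -0.305 0.501 -0.810
outer loop
vertex 1.335 -0.825 -0.867
vertex 0.3 -0.509 -0.282
vertex 1.294 0.213 -0.209
endloop
endfacet
facet normal 0.627 -0.178 -0.758
outer loop
vertex 1.907 -1.681 -0.193
vertex 1.335 -0.825 -0.867
vertex 2.287 -0.511 -0.154
endloop
endfacet
facet normal -0.159 0.110 -0.981
outer loop
vertex 3.272 -2.49 -3.215
vertex 2.637 -2.824 -3.15
vertex 2.677 -2.109 -3.076
endloop
endfacet
facet normal 0.561 0.739 0.374
outer loop
vertex 3.272 -2.49 -3.215
vertex 2.677 -2.109 -3.076
vertex 2.883 -2.996 -1.63
endloop
endfacet
facet normal -0.159 0.110 -0.981
outer loop
vertex 2.677 -2.109 -3.076
vertex 2.637 -2.824 -3.15
vertex 2.043 -2.443 -3.011
endloop
endfacet
facet normal -0.354 0.774 0.525
outer loop
vertex 2.677 -2.109 -3.076
vertex 2.043 -2.443 -3.011
vertex 2.883 -2.996 -1.63
endloop
endfacet
facet normal -0.158 0.112 -0.981
outer loop
vertex 2.043 -2.443 -3.011
vertex 2.637 -2.824 -3.15
vertex 2.002 -3.158 -3.086
endloop
endfacet
facet normal -0.855 -0.005 0.518
outer loop
vertex 2.043 -2.443 -3.011
vertex 2.002 -3.158 -3.086
vertex 2.883 -2.996 -1.63
endloop
endfacet
facet normal -0.158 0.112 -0.981
outer loop
vertex 2.002 -3.158 -3.086
vertex 2.637 -2.824 -3.15
vertex 2.597 -3.539 -3.225
endloop
endfacet
facet normal -0.442 -0.822 0.359
outer loop
vertex 2.002 -3.158 -3.086
vertex 2.597 -3.539 -3.225
vertex 2.883 -2.996 -1.63
endloop
endfacet
facet normal -0.159 0.112 -0.981
outer loop
vertex 2.597 -3.539 -3.225
vertex 2.637 -2.824 -3.15
vertex 3.232 -3.205 -3.29
endloop
endfacet
facet normal 0.472 -0.857 0.207
outer loop
vertex 2.597 -3.539 -3.225
vertex 3.232 -3.205 -3.29
vertex 2.883 -2.996 -1.63
endloop
endfacet
facet normal -0.159 0.112 -0.981
outer loop
vertex 3.232 -3.205 -3.29
vertex 2.637 -2.824 -3.15
vertex 3.272 -2.49 -3.215
endloop
endfacet
facet normal 0.974 -0.077 0.214
outer loop
vertex 3.232 -3.205 -3.29
vertex 3.272 -2.49 -3.215
vertex 2.883 -2.996 -1.63
endloop
endfacet

endsolid


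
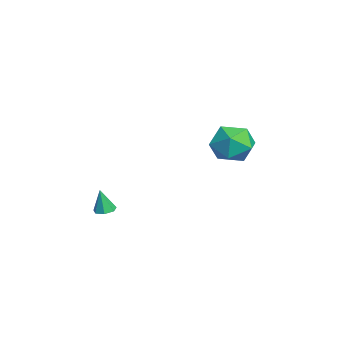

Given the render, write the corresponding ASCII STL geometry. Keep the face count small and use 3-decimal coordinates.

solid 
facet normal -0.987 -0.123 -0.107
outer loop
vertex -1.598 3.762 -2.199
vertex -1.551 2.798 -1.525
vertex -1.736 3.851 -1.032
endloop
endfacet
facet normal -0.811 0.568 -0.139
outer loop
vertex -1.598 3.762 -2.199
vertex -1.736 3.851 -1.032
vertex -1.082 4.643 -1.61
endloop
endfacet
facet normal -0.346 0.653 -0.674
outer loop
vertex -1.598 3.762 -2.199
vertex -1.082 4.643 -1.61
vertex -0.494 4.078 -2.46
endloop
endfacet
facet normal -0.234 0.014 -0.972
outer loop
vertex -1.598 3.762 -2.199
vertex -0.494 4.078 -2.46
vertex -0.783 2.938 -2.407
endloop
endfacet
facet normal -0.630 -0.466 -0.622
outer loop
vertex -1.598 3.762 -2.199
vertex -0.783 2.938 -2.407
vertex -1.551 2.798 -1.525
endloop
endfacet
facet normal -0.481 0.740 0.470
outer loop
vertex -1.082 4.643 -1.61
vertex -1.736 3.851 -1.032
vertex -0.717 4.222 -0.573
endloop
endfacet
facet normal -0.765 -0.379 0.522
outer loop
vertex -1.736 3.851 -1.032
vertex -1.551 2.798 -1.525
vertex -1.006 3.082 -0.52
endloop
endfacet
facet normal -0.188 -0.931 -0.312
outer loop
vertex -1.551 2.798 -1.525
vertex -0.783 2.938 -2.407
vertex -0.418 2.517 -1.37
endloop
endfacet
facet normal 0.452 -0.155 -0.878
outer loop
vertex -0.783 2.938 -2.407
vertex -0.494 4.078 -2.46
vertex 0.236 3.309 -1.948
endloop
endfacet
facet normal 0.272 0.877 -0.395
outer loop
vertex -0.494 4.078 -2.46
vertex -1.082 4.643 -1.61
vertex 0.051 4.362 -1.455
endloop
endfacet
facet normal 0.234 -0.014 0.972
outer loop
vertex 0.098 3.398 -0.781
vertex -0.717 4.222 -0.573
vertex -1.006 3.082 -0.52
endloop
endfacet
facet normal 0.346 -0.653 0.674
outer loop
vertex 0.098 3.398 -0.781
vertex -1.006 3.082 -0.52
vertex -0.418 2.517 -1.37
endloop
endfacet
facet normal 0.811 -0.568 0.139
outer loop
vertex 0.098 3.398 -0.781
vertex -0.418 2.517 -1.37
vertex 0.236 3.309 -1.948
endloop
endfacet
facet normal 0.987 0.123 0.107
outer loop
vertex 0.098 3.398 -0.781
vertex 0.236 3.309 -1.948
vertex 0.051 4.362 -1.455
endloop
endfacet
facet normal 0.630 0.466 0.622
outer loop
vertex 0.098 3.398 -0.781
vertex 0.051 4.362 -1.455
vertex -0.717 4.222 -0.573
endloop
endfacet
facet normal -0.452 0.155 0.878
outer loop
vertex -1.006 3.082 -0.52
vertex -0.717 4.222 -0.573
vertex -1.736 3.851 -1.032
endloop
endfacet
facet normal -0.272 -0.877 0.395
outer loop
vertex -0.418 2.517 -1.37
vertex -1.006 3.082 -0.52
vertex -1.551 2.798 -1.525
endloop
endfacet
facet normal 0.481 -0.740 -0.470
outer loop
vertex 0.236 3.309 -1.948
vertex -0.418 2.517 -1.37
vertex -0.783 2.938 -2.407
endloop
endfacet
facet normal 0.765 0.379 -0.522
outer loop
vertex 0.051 4.362 -1.455
vertex 0.236 3.309 -1.948
vertex -0.494 4.078 -2.46
endloop
endfacet
facet normal 0.188 0.931 0.312
outer loop
vertex -0.717 4.222 -0.573
vertex 0.051 4.362 -1.455
vertex -1.082 4.643 -1.61
endloop
endfacet
facet normal 0.006 0.170 -0.985
outer loop
vertex 2.757 -2.579 -3.92
vertex 2.464 -2.168 -3.851
vertex 2.973 -2.199 -3.853
endloop
endfacet
facet normal 0.813 -0.511 0.280
outer loop
vertex 2.757 -2.579 -3.92
vertex 2.973 -2.199 -3.853
vertex 2.456 -2.372 -2.669
endloop
endfacet
facet normal 0.007 0.171 -0.985
outer loop
vertex 2.973 -2.199 -3.853
vertex 2.464 -2.168 -3.851
vertex 2.806 -1.795 -3.784
endloop
endfacet
facet normal 0.862 0.285 0.418
outer loop
vertex 2.973 -2.199 -3.853
vertex 2.806 -1.795 -3.784
vertex 2.456 -2.372 -2.669
endloop
endfacet
facet normal 0.008 0.170 -0.985
outer loop
vertex 2.806 -1.795 -3.784
vertex 2.464 -2.168 -3.851
vertex 2.381 -1.672 -3.766
endloop
endfacet
facet normal 0.259 0.822 0.507
outer loop
vertex 2.806 -1.795 -3.784
vertex 2.381 -1.672 -3.766
vertex 2.456 -2.372 -2.669
endloop
endfacet
facet normal 0.008 0.170 -0.985
outer loop
vertex 2.381 -1.672 -3.766
vertex 2.464 -2.168 -3.851
vertex 2.019 -1.922 -3.812
endloop
endfacet
facet normal -0.539 0.693 0.479
outer loop
vertex 2.381 -1.672 -3.766
vertex 2.019 -1.922 -3.812
vertex 2.456 -2.372 -2.669
endloop
endfacet
facet normal 0.007 0.169 -0.986
outer loop
vertex 2.019 -1.922 -3.812
vertex 2.464 -2.168 -3.851
vertex 1.992 -2.357 -3.887
endloop
endfacet
facet normal -0.934 -0.003 0.356
outer loop
vertex 2.019 -1.922 -3.812
vertex 1.992 -2.357 -3.887
vertex 2.456 -2.372 -2.669
endloop
endfacet
facet normal 0.006 0.172 -0.985
outer loop
vertex 1.992 -2.357 -3.887
vertex 2.464 -2.168 -3.851
vertex 2.321 -2.65 -3.936
endloop
endfacet
facet normal -0.628 -0.744 0.230
outer loop
vertex 1.992 -2.357 -3.887
vertex 2.321 -2.65 -3.936
vertex 2.456 -2.372 -2.669
endloop
endfacet
facet normal 0.008 0.171 -0.985
outer loop
vertex 2.321 -2.65 -3.936
vertex 2.464 -2.168 -3.851
vertex 2.757 -2.579 -3.92
endloop
endfacet
facet normal 0.151 -0.969 0.197
outer loop
vertex 2.321 -2.65 -3.936
vertex 2.757 -2.579 -3.92
vertex 2.456 -2.372 -2.669
endloop
endfacet

endsolid


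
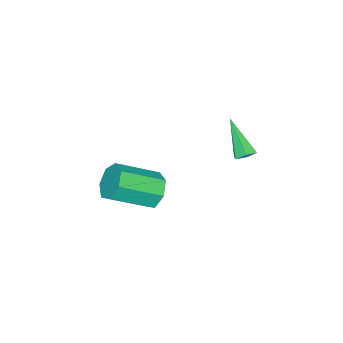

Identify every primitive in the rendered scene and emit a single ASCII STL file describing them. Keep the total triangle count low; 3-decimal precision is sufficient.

solid 
facet normal 0.203 0.522 -0.829
outer loop
vertex -3.312 4.167 0.525
vertex -3.663 3.876 0.256
vertex -3.819 4.321 0.498
endloop
endfacet
facet normal 0.162 0.661 0.733
outer loop
vertex -3.312 4.167 0.525
vertex -3.819 4.321 0.498
vertex -4.057 2.864 1.864
endloop
endfacet
facet normal 0.202 0.522 -0.829
outer loop
vertex -3.819 4.321 0.498
vertex -3.663 3.876 0.256
vertex -4.17 4.029 0.229
endloop
endfacet
facet normal -0.749 0.514 0.418
outer loop
vertex -3.819 4.321 0.498
vertex -4.17 4.029 0.229
vertex -4.057 2.864 1.864
endloop
endfacet
facet normal 0.201 0.521 -0.829
outer loop
vertex -4.17 4.029 0.229
vertex -3.663 3.876 0.256
vertex -4.015 3.584 -0.013
endloop
endfacet
facet normal -0.956 -0.266 -0.123
outer loop
vertex -4.17 4.029 0.229
vertex -4.015 3.584 -0.013
vertex -4.057 2.864 1.864
endloop
endfacet
facet normal 0.202 0.520 -0.830
outer loop
vertex -4.015 3.584 -0.013
vertex -3.663 3.876 0.256
vertex -3.508 3.43 0.014
endloop
endfacet
facet normal -0.255 -0.901 -0.351
outer loop
vertex -4.015 3.584 -0.013
vertex -3.508 3.43 0.014
vertex -4.057 2.864 1.864
endloop
endfacet
facet normal 0.203 0.521 -0.829
outer loop
vertex -3.508 3.43 0.014
vertex -3.663 3.876 0.256
vertex -3.157 3.722 0.283
endloop
endfacet
facet normal 0.655 -0.754 -0.036
outer loop
vertex -3.508 3.43 0.014
vertex -3.157 3.722 0.283
vertex -4.057 2.864 1.864
endloop
endfacet
facet normal 0.203 0.521 -0.829
outer loop
vertex -3.157 3.722 0.283
vertex -3.663 3.876 0.256
vertex -3.312 4.167 0.525
endloop
endfacet
facet normal 0.863 0.026 0.505
outer loop
vertex -3.157 3.722 0.283
vertex -3.312 4.167 0.525
vertex -4.057 2.864 1.864
endloop
endfacet
facet normal -0.631 0.611 -0.478
outer loop
vertex 1.048 2.097 -0.332
vertex 0.613 2.236 0.42
vertex 1.296 2.683 0.09
endloop
endfacet
facet normal 0.705 0.194 -0.683
outer loop
vertex 1.048 2.097 -0.332
vertex 1.296 2.683 0.09
vertex 2.342 0.844 0.648
endloop
endfacet
facet normal 0.705 0.194 -0.682
outer loop
vertex 2.342 0.844 0.648
vertex 1.296 2.683 0.09
vertex 2.589 1.43 1.07
endloop
endfacet
facet normal 0.631 -0.611 0.479
outer loop
vertex 2.342 0.844 0.648
vertex 2.589 1.43 1.07
vertex 1.907 0.984 1.4
endloop
endfacet
facet normal -0.631 0.611 -0.478
outer loop
vertex 1.296 2.683 0.09
vertex 0.613 2.236 0.42
vertex 1.03 2.933 0.761
endloop
endfacet
facet normal 0.693 0.721 0.006
outer loop
vertex 1.296 2.683 0.09
vertex 1.03 2.933 0.761
vertex 2.589 1.43 1.07
endloop
endfacet
facet normal 0.693 0.721 0.006
outer loop
vertex 2.589 1.43 1.07
vertex 1.03 2.933 0.761
vertex 2.323 1.68 1.741
endloop
endfacet
facet normal 0.631 -0.611 0.478
outer loop
vertex 2.589 1.43 1.07
vertex 2.323 1.68 1.741
vertex 1.907 0.984 1.4
endloop
endfacet
facet normal -0.631 0.611 -0.478
outer loop
vertex 1.03 2.933 0.761
vertex 0.613 2.236 0.42
vertex 0.45 2.658 1.175
endloop
endfacet
facet normal 0.159 0.705 0.691
outer loop
vertex 1.03 2.933 0.761
vertex 0.45 2.658 1.175
vertex 2.323 1.68 1.741
endloop
endfacet
facet normal 0.159 0.705 0.691
outer loop
vertex 2.323 1.68 1.741
vertex 0.45 2.658 1.175
vertex 1.743 1.405 2.155
endloop
endfacet
facet normal 0.631 -0.611 0.478
outer loop
vertex 2.323 1.68 1.741
vertex 1.743 1.405 2.155
vertex 1.907 0.984 1.4
endloop
endfacet
facet normal -0.630 0.612 -0.478
outer loop
vertex 0.45 2.658 1.175
vertex 0.613 2.236 0.42
vertex -0.007 2.066 1.02
endloop
endfacet
facet normal -0.495 0.158 0.855
outer loop
vertex 0.45 2.658 1.175
vertex -0.007 2.066 1.02
vertex 1.743 1.405 2.155
endloop
endfacet
facet normal -0.494 0.159 0.855
outer loop
vertex 1.743 1.405 2.155
vertex -0.007 2.066 1.02
vertex 1.286 0.813 2.001
endloop
endfacet
facet normal 0.631 -0.611 0.478
outer loop
vertex 1.743 1.405 2.155
vertex 1.286 0.813 2.001
vertex 1.907 0.984 1.4
endloop
endfacet
facet normal -0.631 0.611 -0.478
outer loop
vertex -0.007 2.066 1.02
vertex 0.613 2.236 0.42
vertex 0.003 1.602 0.414
endloop
endfacet
facet normal -0.776 -0.507 0.375
outer loop
vertex -0.007 2.066 1.02
vertex 0.003 1.602 0.414
vertex 1.286 0.813 2.001
endloop
endfacet
facet normal -0.776 -0.508 0.374
outer loop
vertex 1.286 0.813 2.001
vertex 0.003 1.602 0.414
vertex 1.297 0.349 1.394
endloop
endfacet
facet normal 0.631 -0.611 0.478
outer loop
vertex 1.286 0.813 2.001
vertex 1.297 0.349 1.394
vertex 1.907 0.984 1.4
endloop
endfacet
facet normal -0.631 0.611 -0.478
outer loop
vertex 0.003 1.602 0.414
vertex 0.613 2.236 0.42
vertex 0.473 1.616 -0.188
endloop
endfacet
facet normal -0.473 -0.791 -0.388
outer loop
vertex 0.003 1.602 0.414
vertex 0.473 1.616 -0.188
vertex 1.297 0.349 1.394
endloop
endfacet
facet normal -0.473 -0.791 -0.388
outer loop
vertex 1.297 0.349 1.394
vertex 0.473 1.616 -0.188
vertex 1.767 0.363 0.792
endloop
endfacet
facet normal 0.631 -0.611 0.478
outer loop
vertex 1.297 0.349 1.394
vertex 1.767 0.363 0.792
vertex 1.907 0.984 1.4
endloop
endfacet
facet normal -0.631 0.611 -0.478
outer loop
vertex 0.473 1.616 -0.188
vertex 0.613 2.236 0.42
vertex 1.048 2.097 -0.332
endloop
endfacet
facet normal 0.186 -0.479 -0.858
outer loop
vertex 0.473 1.616 -0.188
vertex 1.048 2.097 -0.332
vertex 1.767 0.363 0.792
endloop
endfacet
facet normal 0.186 -0.479 -0.858
outer loop
vertex 1.767 0.363 0.792
vertex 1.048 2.097 -0.332
vertex 2.342 0.844 0.648
endloop
endfacet
facet normal 0.631 -0.611 0.479
outer loop
vertex 1.767 0.363 0.792
vertex 2.342 0.844 0.648
vertex 1.907 0.984 1.4
endloop
endfacet

endsolid


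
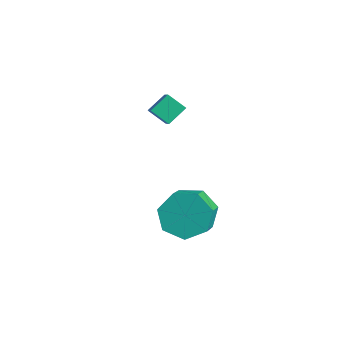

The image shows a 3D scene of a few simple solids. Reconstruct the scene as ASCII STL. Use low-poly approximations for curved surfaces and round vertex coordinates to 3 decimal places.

solid 
facet normal -0.583 0.580 -0.569
outer loop
vertex 1.436 0.877 -4.566
vertex 0.544 0.472 -4.064
vertex 1.148 1.35 -3.788
endloop
endfacet
facet normal 0.754 0.647 -0.114
outer loop
vertex 1.436 0.877 -4.566
vertex 1.148 1.35 -3.788
vertex 2.387 -0.068 -3.638
endloop
endfacet
facet normal 0.754 0.647 -0.114
outer loop
vertex 2.387 -0.068 -3.638
vertex 1.148 1.35 -3.788
vertex 2.099 0.405 -2.861
endloop
endfacet
facet normal 0.583 -0.580 0.569
outer loop
vertex 2.387 -0.068 -3.638
vertex 2.099 0.405 -2.861
vertex 1.496 -0.472 -3.136
endloop
endfacet
facet normal -0.583 0.580 -0.569
outer loop
vertex 1.148 1.35 -3.788
vertex 0.544 0.472 -4.064
vertex 0.405 1.162 -3.218
endloop
endfacet
facet normal 0.234 0.791 0.566
outer loop
vertex 1.148 1.35 -3.788
vertex 0.405 1.162 -3.218
vertex 2.099 0.405 -2.861
endloop
endfacet
facet normal 0.235 0.791 0.565
outer loop
vertex 2.099 0.405 -2.861
vertex 0.405 1.162 -3.218
vertex 1.357 0.218 -2.291
endloop
endfacet
facet normal 0.583 -0.580 0.569
outer loop
vertex 2.099 0.405 -2.861
vertex 1.357 0.218 -2.291
vertex 1.496 -0.472 -3.136
endloop
endfacet
facet normal -0.584 0.580 -0.569
outer loop
vertex 0.405 1.162 -3.218
vertex 0.544 0.472 -4.064
vertex -0.232 0.455 -3.285
endloop
endfacet
facet normal -0.462 0.339 0.820
outer loop
vertex 0.405 1.162 -3.218
vertex -0.232 0.455 -3.285
vertex 1.357 0.218 -2.291
endloop
endfacet
facet normal -0.462 0.340 0.819
outer loop
vertex 1.357 0.218 -2.291
vertex -0.232 0.455 -3.285
vertex 0.719 -0.49 -2.357
endloop
endfacet
facet normal 0.584 -0.579 0.569
outer loop
vertex 1.357 0.218 -2.291
vertex 0.719 -0.49 -2.357
vertex 1.496 -0.472 -3.136
endloop
endfacet
facet normal -0.584 0.580 -0.569
outer loop
vertex -0.232 0.455 -3.285
vertex 0.544 0.472 -4.064
vertex -0.285 -0.239 -3.938
endloop
endfacet
facet normal -0.810 -0.367 0.456
outer loop
vertex -0.232 0.455 -3.285
vertex -0.285 -0.239 -3.938
vertex 0.719 -0.49 -2.357
endloop
endfacet
facet normal -0.810 -0.367 0.456
outer loop
vertex 0.719 -0.49 -2.357
vertex -0.285 -0.239 -3.938
vertex 0.666 -1.184 -3.01
endloop
endfacet
facet normal 0.584 -0.580 0.569
outer loop
vertex 0.719 -0.49 -2.357
vertex 0.666 -1.184 -3.01
vertex 1.496 -0.472 -3.136
endloop
endfacet
facet normal -0.583 0.579 -0.569
outer loop
vertex -0.285 -0.239 -3.938
vertex 0.544 0.472 -4.064
vertex 0.287 -0.398 -4.686
endloop
endfacet
facet normal -0.549 -0.798 -0.250
outer loop
vertex -0.285 -0.239 -3.938
vertex 0.287 -0.398 -4.686
vertex 0.666 -1.184 -3.01
endloop
endfacet
facet normal -0.548 -0.798 -0.250
outer loop
vertex 0.666 -1.184 -3.01
vertex 0.287 -0.398 -4.686
vertex 1.238 -1.342 -3.758
endloop
endfacet
facet normal 0.584 -0.580 0.569
outer loop
vertex 0.666 -1.184 -3.01
vertex 1.238 -1.342 -3.758
vertex 1.496 -0.472 -3.136
endloop
endfacet
facet normal -0.583 0.579 -0.569
outer loop
vertex 0.287 -0.398 -4.686
vertex 0.544 0.472 -4.064
vertex 1.053 0.099 -4.965
endloop
endfacet
facet normal 0.127 -0.627 -0.768
outer loop
vertex 0.287 -0.398 -4.686
vertex 1.053 0.099 -4.965
vertex 1.238 -1.342 -3.758
endloop
endfacet
facet normal 0.125 -0.628 -0.768
outer loop
vertex 1.238 -1.342 -3.758
vertex 1.053 0.099 -4.965
vertex 2.004 -0.846 -4.038
endloop
endfacet
facet normal 0.583 -0.580 0.569
outer loop
vertex 1.238 -1.342 -3.758
vertex 2.004 -0.846 -4.038
vertex 1.496 -0.472 -3.136
endloop
endfacet
facet normal -0.583 0.579 -0.569
outer loop
vertex 1.053 0.099 -4.965
vertex 0.544 0.472 -4.064
vertex 1.436 0.877 -4.566
endloop
endfacet
facet normal 0.706 0.016 -0.708
outer loop
vertex 1.053 0.099 -4.965
vertex 1.436 0.877 -4.566
vertex 2.004 -0.846 -4.038
endloop
endfacet
facet normal 0.706 0.016 -0.708
outer loop
vertex 2.004 -0.846 -4.038
vertex 1.436 0.877 -4.566
vertex 2.387 -0.068 -3.638
endloop
endfacet
facet normal 0.583 -0.580 0.569
outer loop
vertex 2.004 -0.846 -4.038
vertex 2.387 -0.068 -3.638
vertex 1.496 -0.472 -3.136
endloop
endfacet
facet normal -0.700 0.380 -0.604
outer loop
vertex -4.173 2.512 -0.93
vertex -3.481 2.91 -1.481
vertex -4.139 1.659 -1.506
endloop
endfacet
facet normal -0.713 -0.411 0.567
outer loop
vertex -3.019 1.05 -0.539
vertex -4.173 2.512 -0.93
vertex -4.139 1.659 -1.506
endloop
endfacet
facet normal -0.700 0.380 -0.604
outer loop
vertex -4.139 1.659 -1.506
vertex -3.481 2.91 -1.481
vertex -3.447 2.057 -2.057
endloop
endfacet
facet normal 0.032 -0.829 -0.559
outer loop
vertex -3.447 2.057 -2.057
vertex -3.019 1.05 -0.539
vertex -4.139 1.659 -1.506
endloop
endfacet
facet normal -0.032 0.829 0.559
outer loop
vertex -4.173 2.512 -0.93
vertex -2.361 2.301 -0.514
vertex -3.481 2.91 -1.481
endloop
endfacet
facet normal -0.713 -0.411 0.567
outer loop
vertex -3.053 1.903 0.037
vertex -4.173 2.512 -0.93
vertex -3.019 1.05 -0.539
endloop
endfacet
facet normal -0.032 0.829 0.559
outer loop
vertex -3.053 1.903 0.037
vertex -2.361 2.301 -0.514
vertex -4.173 2.512 -0.93
endloop
endfacet
facet normal 0.713 0.411 -0.567
outer loop
vertex -3.481 2.91 -1.481
vertex -2.361 2.301 -0.514
vertex -3.447 2.057 -2.057
endloop
endfacet
facet normal 0.032 -0.829 -0.559
outer loop
vertex -2.327 1.448 -1.09
vertex -3.019 1.05 -0.539
vertex -3.447 2.057 -2.057
endloop
endfacet
facet normal 0.713 0.411 -0.567
outer loop
vertex -3.447 2.057 -2.057
vertex -2.361 2.301 -0.514
vertex -2.327 1.448 -1.09
endloop
endfacet
facet normal 0.700 -0.380 0.604
outer loop
vertex -2.327 1.448 -1.09
vertex -3.053 1.903 0.037
vertex -3.019 1.05 -0.539
endloop
endfacet
facet normal 0.700 -0.380 0.604
outer loop
vertex -2.361 2.301 -0.514
vertex -3.053 1.903 0.037
vertex -2.327 1.448 -1.09
endloop
endfacet

endsolid
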